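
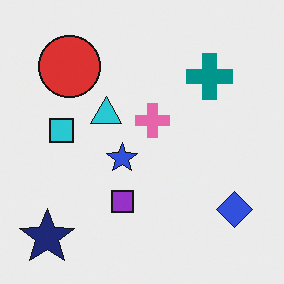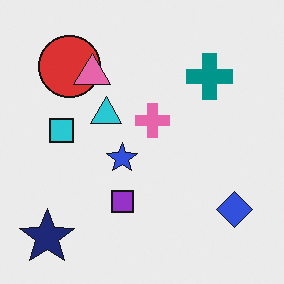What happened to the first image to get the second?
Overlaid with an additional pink triangle.

A pink triangle appears in the second image that is absent from the first.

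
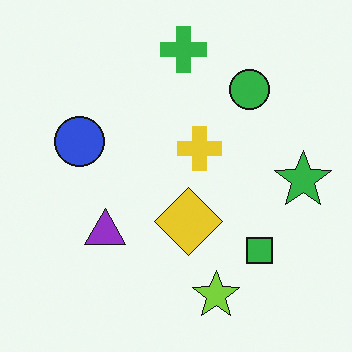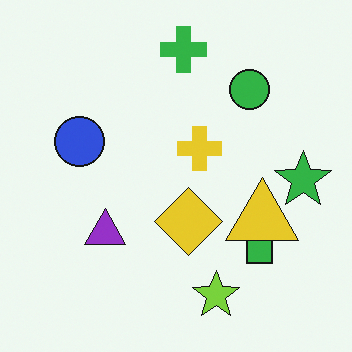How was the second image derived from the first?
The second image is the first overlaid with an additional yellow triangle.

A yellow triangle appears in the second image that is absent from the first.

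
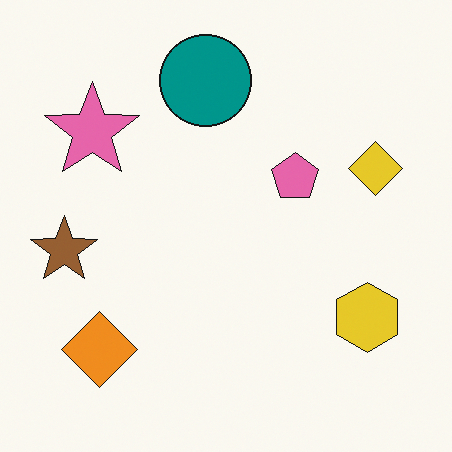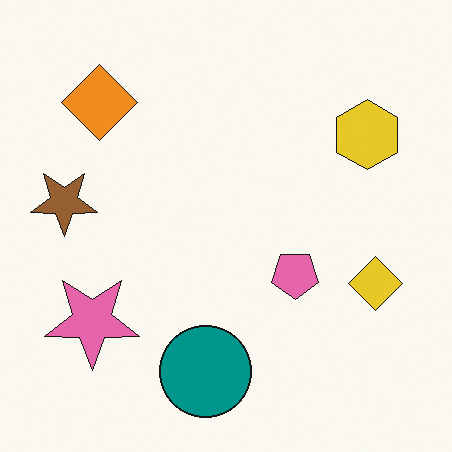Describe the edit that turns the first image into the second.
The transformation is: flipped vertically (top ↔ bottom).

The teal circle is in the top of the first image and the bottom of the second — shapes on opposite sides of the horizontal midline have swapped in a mirror flip.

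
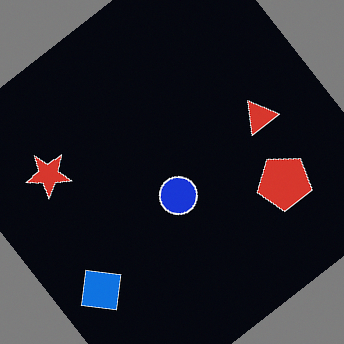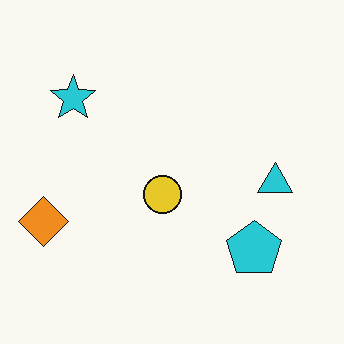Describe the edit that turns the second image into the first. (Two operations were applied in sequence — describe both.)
This is the original image rotated counter-clockwise by a large amount — several tens of degrees, then color-inverted (negative).

Every shape is tilted by the same angle and the image corners show triangular fill wedges — a whole-image rotation by a non-right angle. The light background has become dark and every shape's color is its complement — a photographic negative.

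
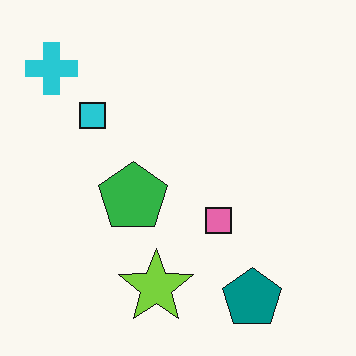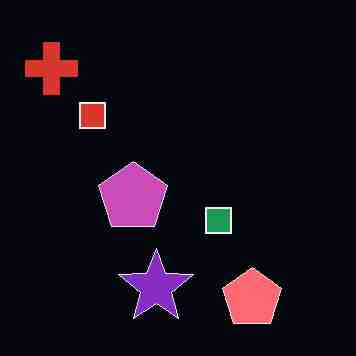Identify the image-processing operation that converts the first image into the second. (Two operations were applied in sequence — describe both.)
The second image is the first color-inverted (negative), then degraded with heavy JPEG compression.

The light background has become dark and every shape's color is its complement — a photographic negative. Blocky 8×8 compression artifacts appear around shape edges and the flat background shows ringing — characteristic JPEG degradation.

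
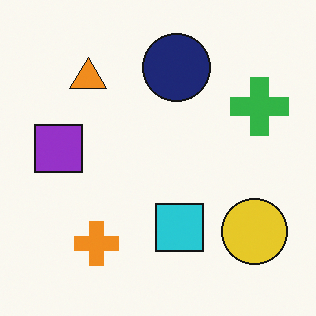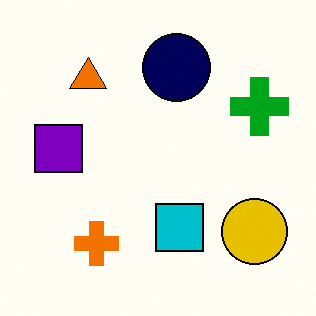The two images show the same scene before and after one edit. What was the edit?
Given slightly increased contrast.

Tones are pushed away from mid-grey across the whole image — a global contrast change.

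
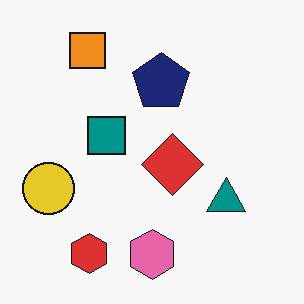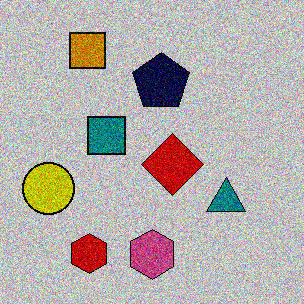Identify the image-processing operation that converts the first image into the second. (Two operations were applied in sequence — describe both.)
This is the original image aggressively posterized, then degraded with a thick layer of grain.

Each flat color has snapped to a coarser quantized level — most visibly, the near-white background has dropped to a flat grey. Random speckle covers the whole image, including the flat background.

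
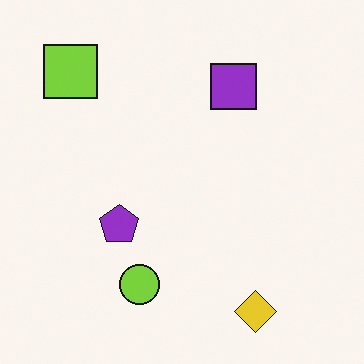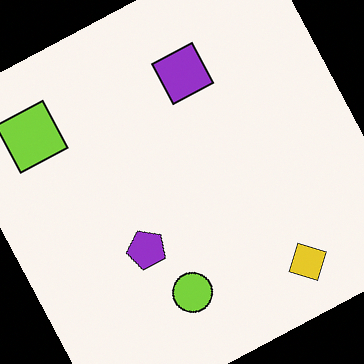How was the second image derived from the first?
The second image is the first rotated counter-clockwise by a moderate amount.

Every shape is tilted by the same angle and the image corners show triangular fill wedges — a whole-image rotation by a non-right angle.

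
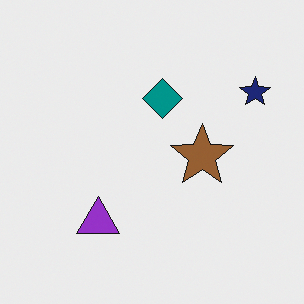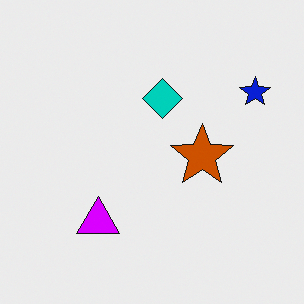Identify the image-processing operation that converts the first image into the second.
Heavily oversaturated.

All colors are more vivid — a global saturation change.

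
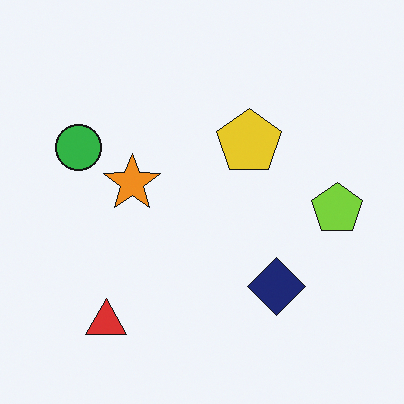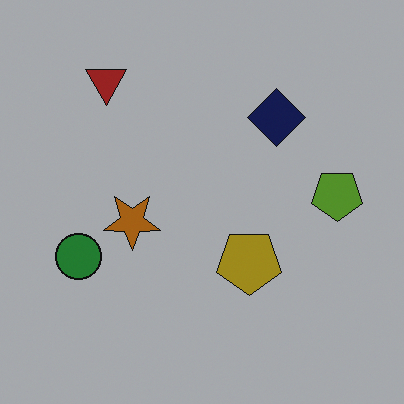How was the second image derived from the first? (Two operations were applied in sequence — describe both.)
The second image is the first flipped vertically (top ↔ bottom), then substantially darkened.

The red triangle is in the bottom-left of the first image and the top-left of the second — shapes on opposite sides of the horizontal midline have swapped in a mirror flip. Every pixel — background and shapes alike — is uniformly darkened.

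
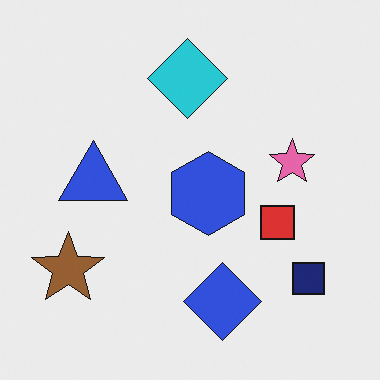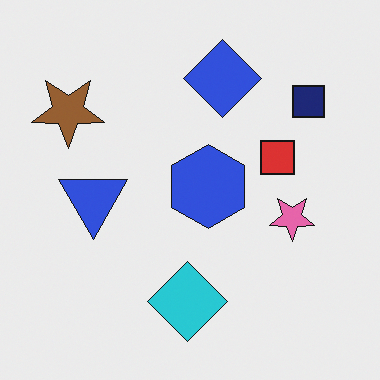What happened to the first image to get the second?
The image was flipped vertically (top ↔ bottom).

The cyan diamond is in the top of the first image and the bottom of the second — shapes on opposite sides of the horizontal midline have swapped in a mirror flip.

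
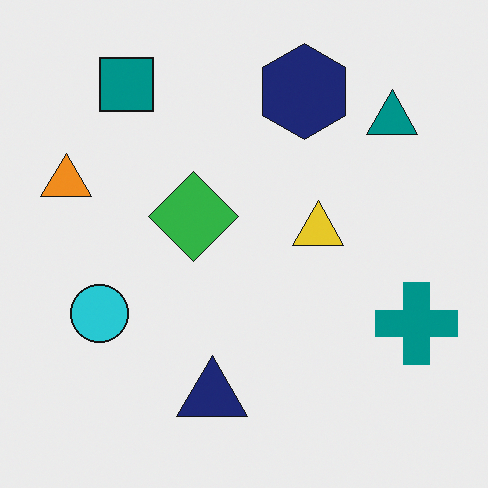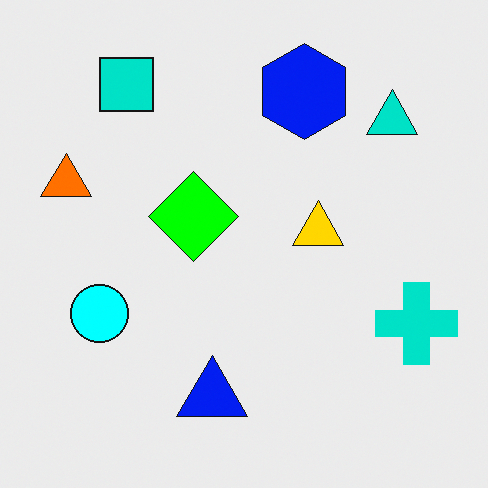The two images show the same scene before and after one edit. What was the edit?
The transformation is: heavily oversaturated.

All colors are more vivid — a global saturation change.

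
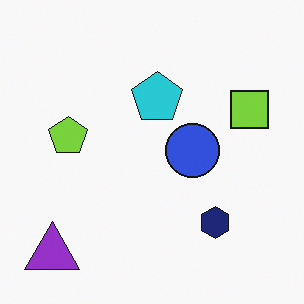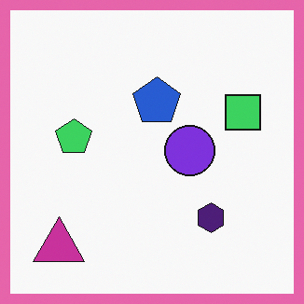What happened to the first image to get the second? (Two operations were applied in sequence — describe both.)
Hue-shifted slightly, then framed with a pink border.

Every shape's color has rotated by the same amount around the hue wheel — a uniform hue shift. A solid pink frame runs around the edge of the second image, with the content slightly shrunk inside it.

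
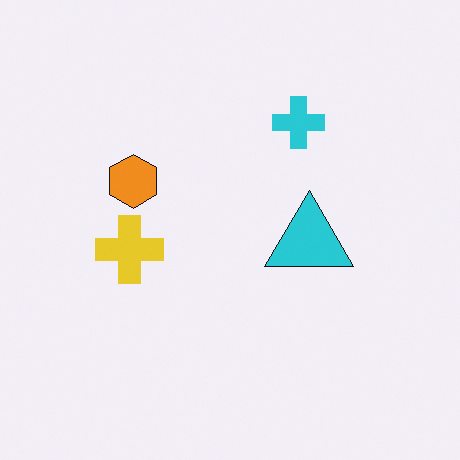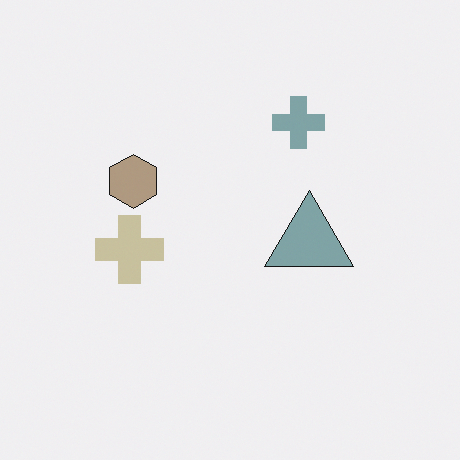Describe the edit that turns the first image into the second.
The transformation is: heavily desaturated.

All colors are more muted and greyish — a global saturation change.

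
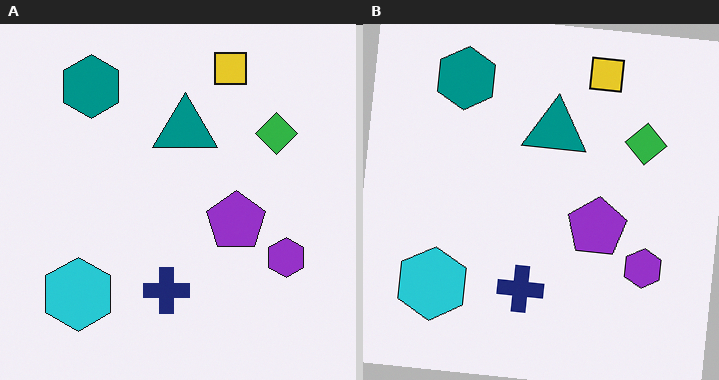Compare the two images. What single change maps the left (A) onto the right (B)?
It was rotated clockwise by a few degrees.

Every shape is tilted by the same angle and the image corners show triangular fill wedges — a whole-image rotation by a non-right angle.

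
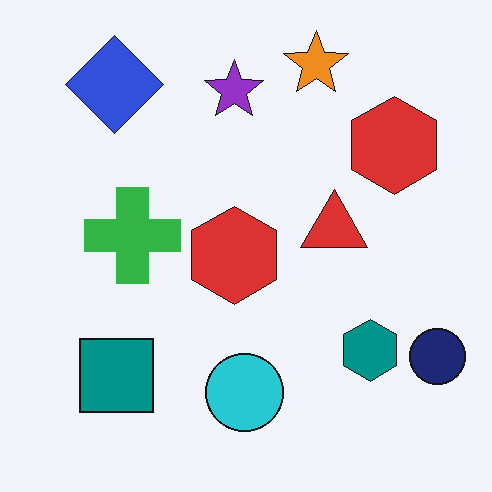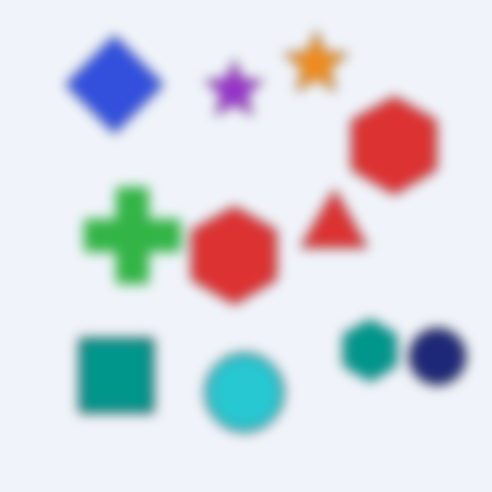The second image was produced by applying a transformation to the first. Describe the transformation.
The second image is the first heavily blurred.

Shape edges and outlines are uniformly softened across the whole image.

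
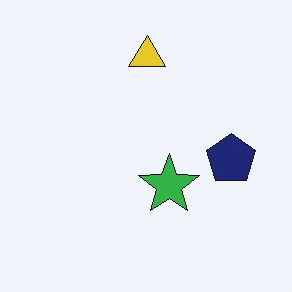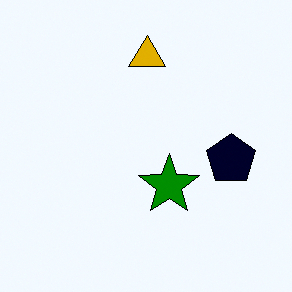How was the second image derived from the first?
The image was boosted in contrast.

Tones are pushed away from mid-grey across the whole image — a global contrast change.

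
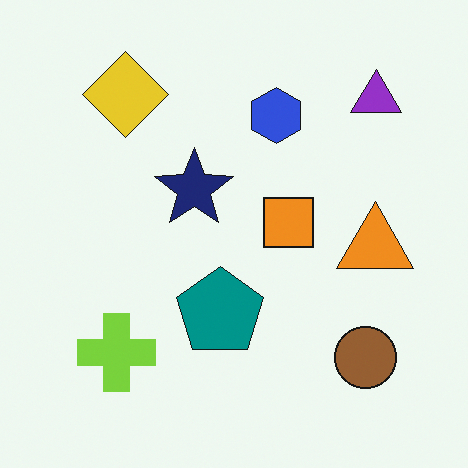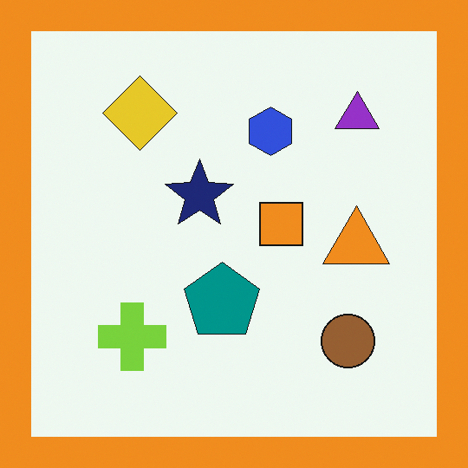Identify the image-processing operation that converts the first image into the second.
This is the original image framed with a orange border.

A solid orange frame runs around the edge of the second image, with the content slightly shrunk inside it.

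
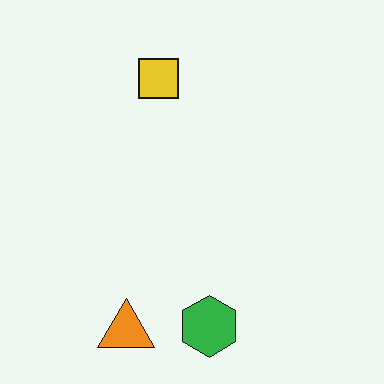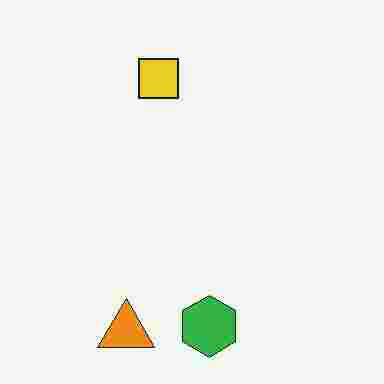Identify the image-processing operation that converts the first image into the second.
Heavily JPEG-compressed with obvious blocking artifacts.

Blocky 8×8 compression artifacts appear around shape edges and the flat background shows ringing — characteristic JPEG degradation.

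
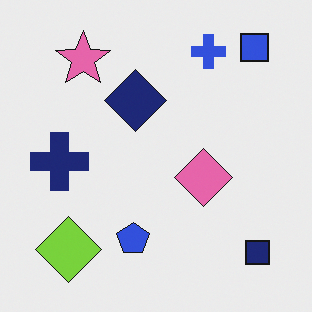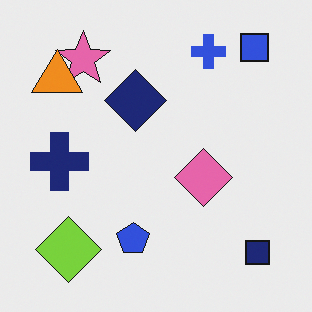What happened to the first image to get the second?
Overlaid with an additional orange triangle.

An orange triangle appears in the second image that is absent from the first.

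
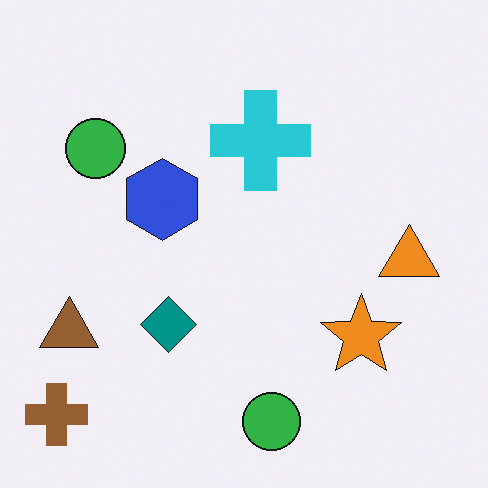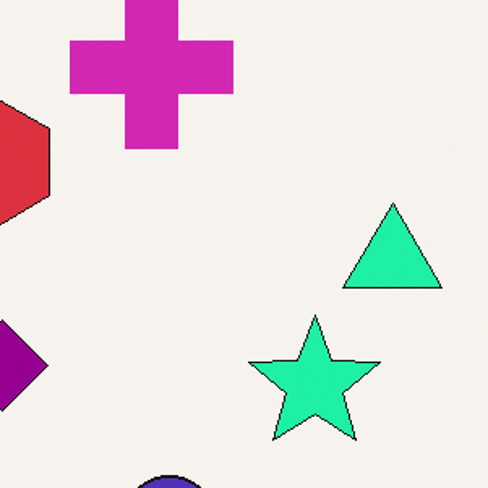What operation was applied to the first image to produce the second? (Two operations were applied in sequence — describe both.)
The transformation is: hue-shifted through roughly a third of the color wheel, then cropped tightly and scaled back up.

Every shape's color has rotated by the same amount around the hue wheel — a uniform hue shift. The visible shapes are larger and the field of view is narrower; shapes near the original edges may be partly or wholly outside the frame — a crop-and-rescale.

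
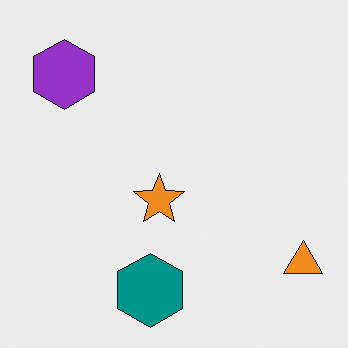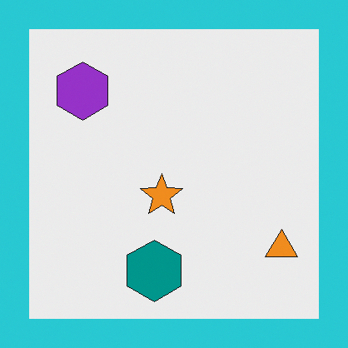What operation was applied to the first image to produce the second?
The second image is the first framed with a cyan border.

A solid cyan frame runs around the edge of the second image, with the content slightly shrunk inside it.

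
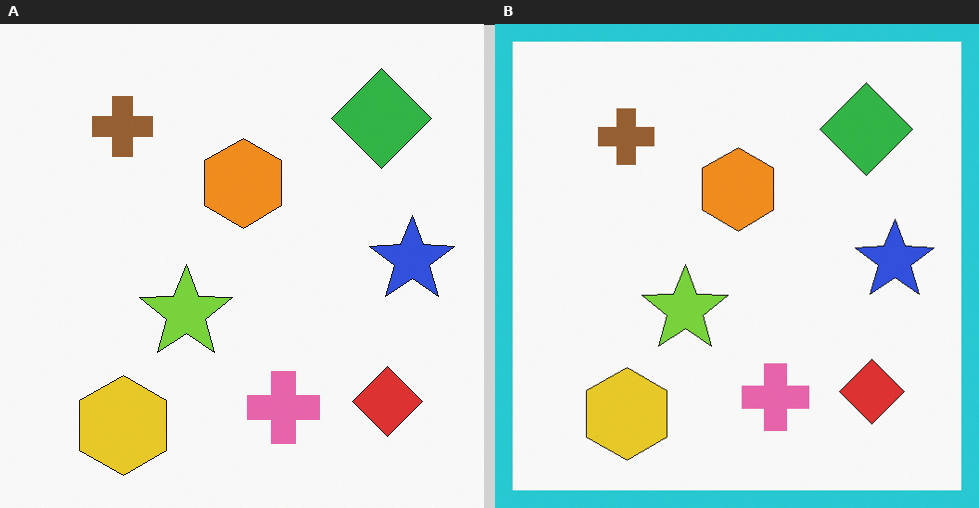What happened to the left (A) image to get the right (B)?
The transformation is: framed with a cyan border.

A solid cyan frame runs around the edge of the right (B) image, with the content slightly shrunk inside it.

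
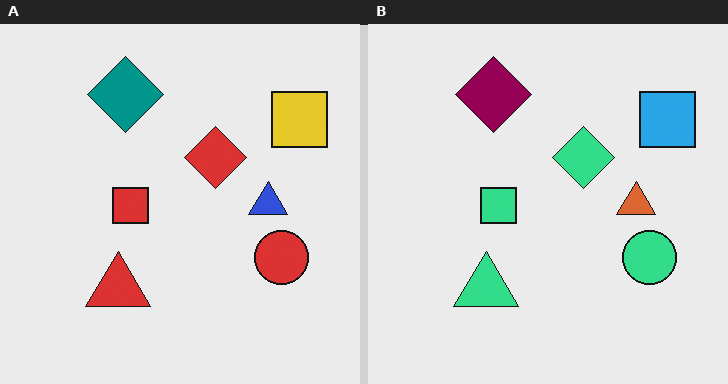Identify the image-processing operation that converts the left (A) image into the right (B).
Hue-shifted by a moderate amount.

Every shape's color has rotated by the same amount around the hue wheel — a uniform hue shift.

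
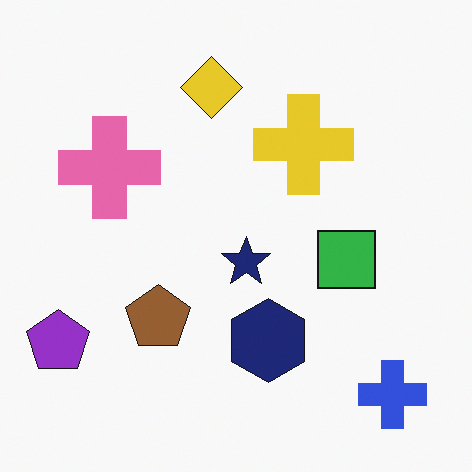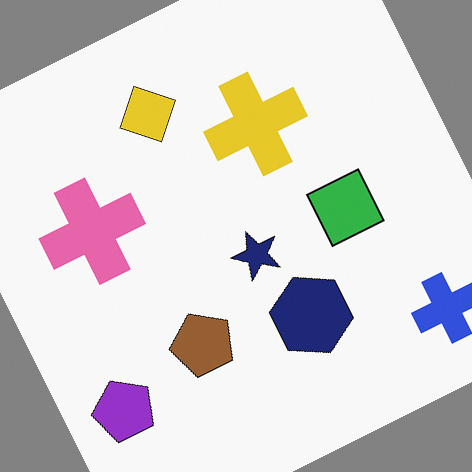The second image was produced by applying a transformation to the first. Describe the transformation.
The transformation is: rotated counter-clockwise by a moderate amount.

Every shape is tilted by the same angle and the image corners show triangular fill wedges — a whole-image rotation by a non-right angle.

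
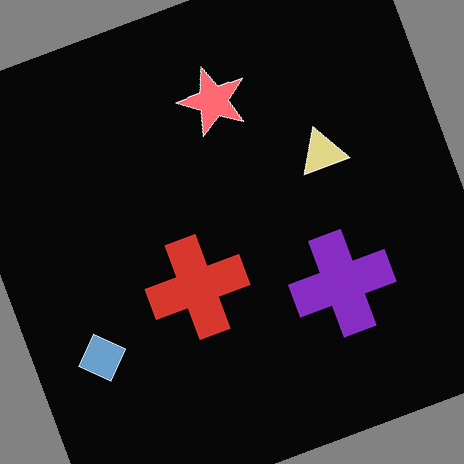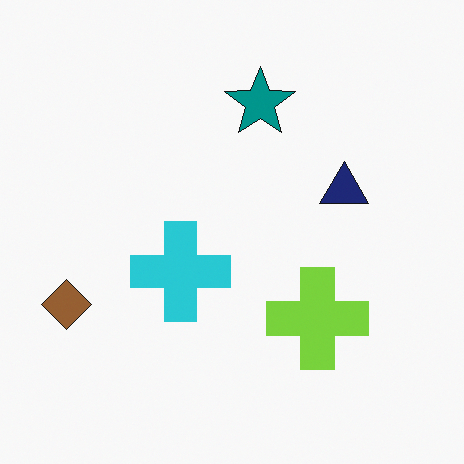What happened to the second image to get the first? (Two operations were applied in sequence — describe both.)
The transformation is: color-inverted (negative), then rotated counter-clockwise by a moderate amount.

The light background has become dark and every shape's color is its complement — a photographic negative. Every shape is tilted by the same angle and the image corners show triangular fill wedges — a whole-image rotation by a non-right angle.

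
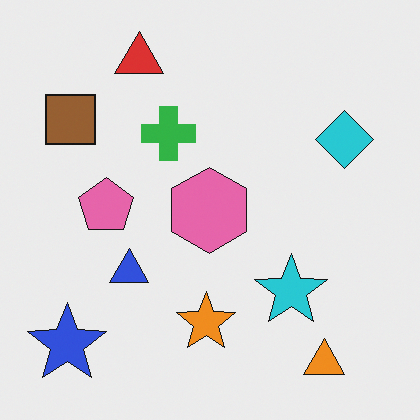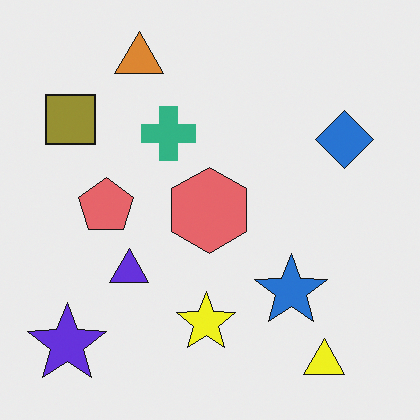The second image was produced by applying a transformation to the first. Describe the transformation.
Hue-shifted by a small amount.

Every shape's color has rotated by the same amount around the hue wheel — a uniform hue shift.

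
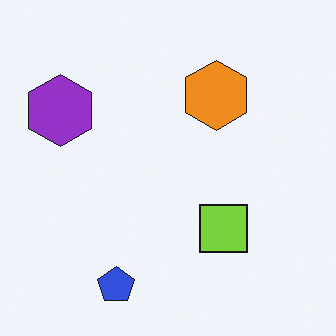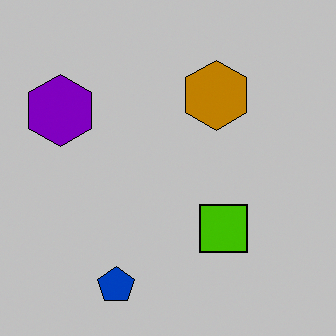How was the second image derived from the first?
This is the original image heavily posterized to just a handful of flat colors.

Each flat color has snapped to a coarser quantized level — most visibly, the near-white background has dropped to a flat grey.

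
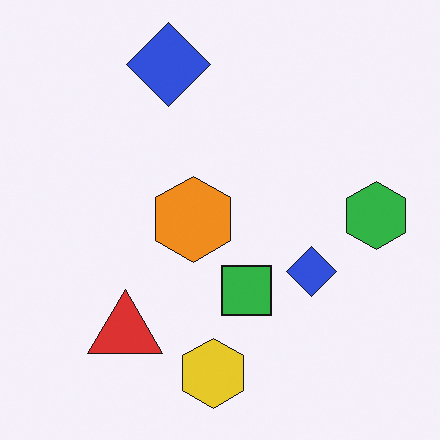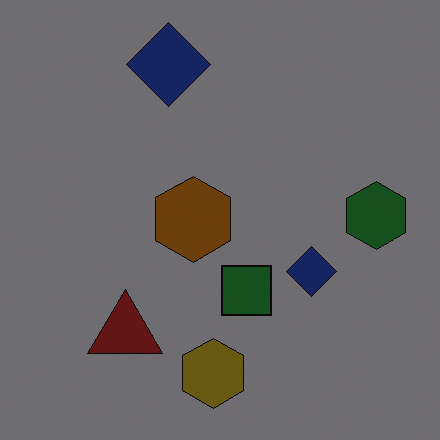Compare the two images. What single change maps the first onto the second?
The transformation is: noticeably darkened.

Every pixel — background and shapes alike — is uniformly darkened.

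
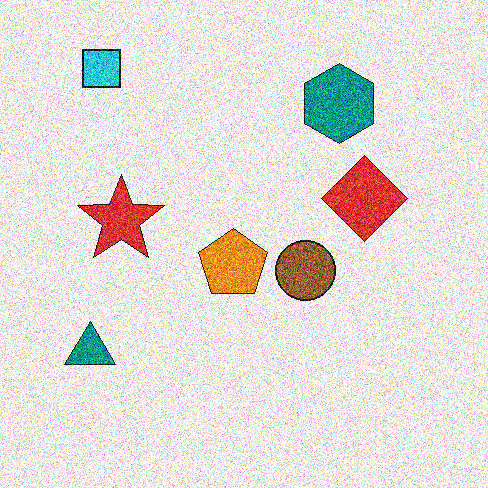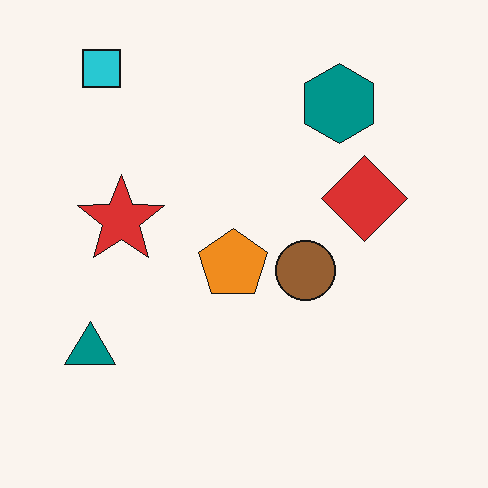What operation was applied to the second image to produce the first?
It was degraded with a thick layer of grain.

Random speckle covers the whole image, including the flat background.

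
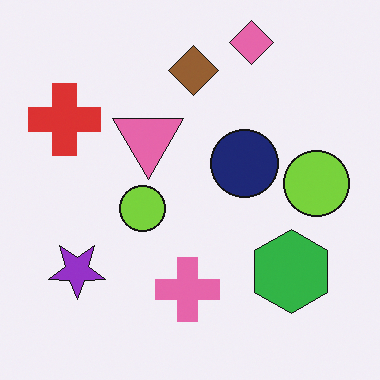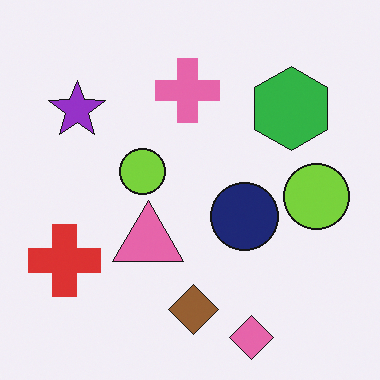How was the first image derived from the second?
The image was flipped vertically (top ↔ bottom).

The pink diamond is in the bottom of the second image and the top of the first — shapes on opposite sides of the horizontal midline have swapped in a mirror flip.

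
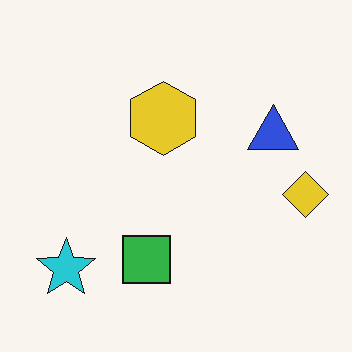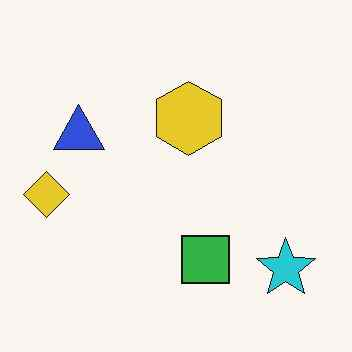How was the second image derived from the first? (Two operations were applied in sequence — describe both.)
It was flipped horizontally (left ↔ right), then given moderate JPEG compression.

The yellow diamond is in the right of the first image and the left of the second — shapes on opposite sides of the vertical midline have swapped in a mirror flip. Blocky 8×8 compression artifacts appear around shape edges and the flat background shows ringing — characteristic JPEG degradation.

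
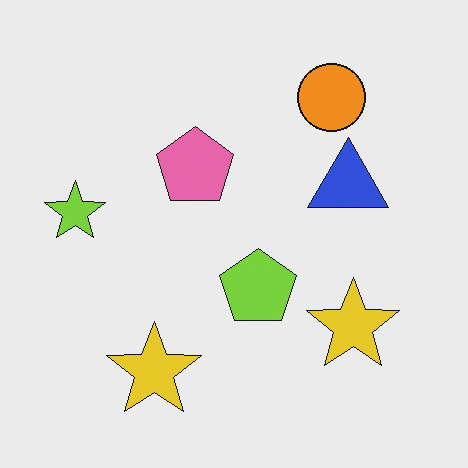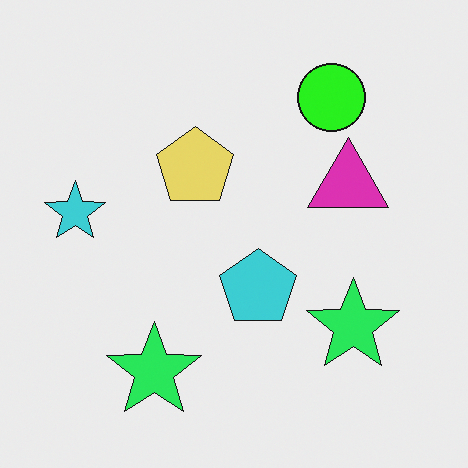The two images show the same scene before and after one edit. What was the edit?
It was hue-shifted noticeably.

Every shape's color has rotated by the same amount around the hue wheel — a uniform hue shift.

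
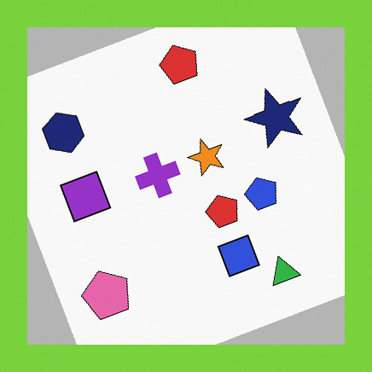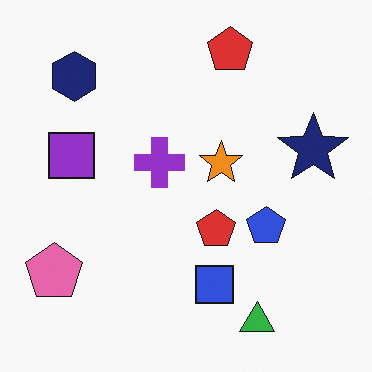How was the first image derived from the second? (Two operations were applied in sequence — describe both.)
The first image is the second rotated counter-clockwise by a moderate amount, then framed with a lime border.

Every shape is tilted by the same angle and the image corners show triangular fill wedges — a whole-image rotation by a non-right angle. A solid lime frame runs around the edge of the first image, with the content slightly shrunk inside it.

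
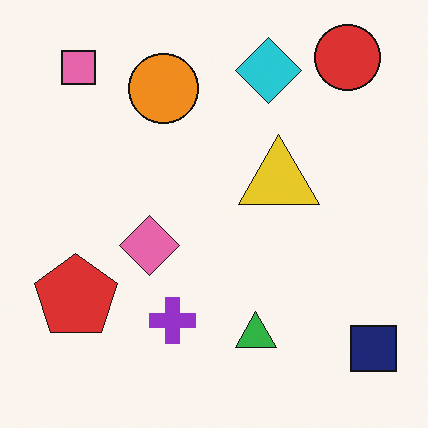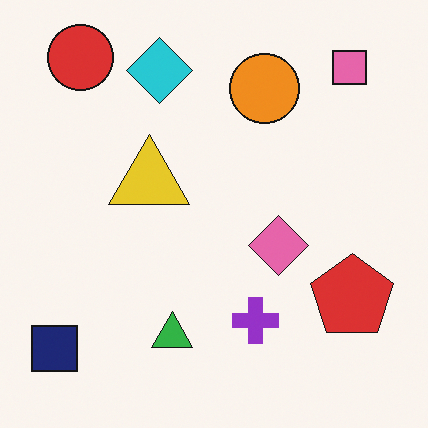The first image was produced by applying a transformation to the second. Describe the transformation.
The image was flipped horizontally (left ↔ right).

The navy square is in the bottom-left of the second image and the bottom-right of the first — shapes on opposite sides of the vertical midline have swapped in a mirror flip.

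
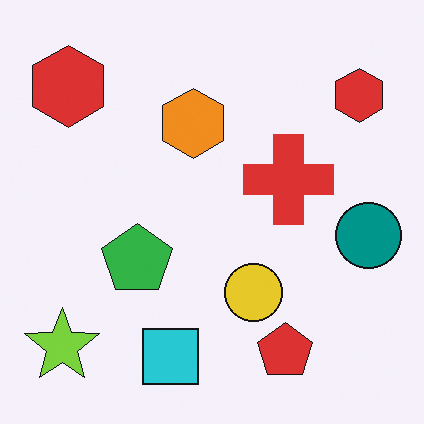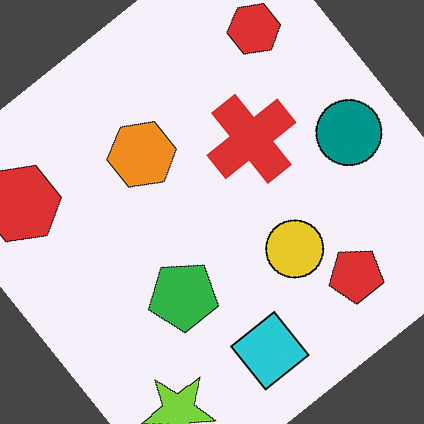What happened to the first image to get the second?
The second image is the first rotated counter-clockwise by a large amount — several tens of degrees.

Every shape is tilted by the same angle and the image corners show triangular fill wedges — a whole-image rotation by a non-right angle.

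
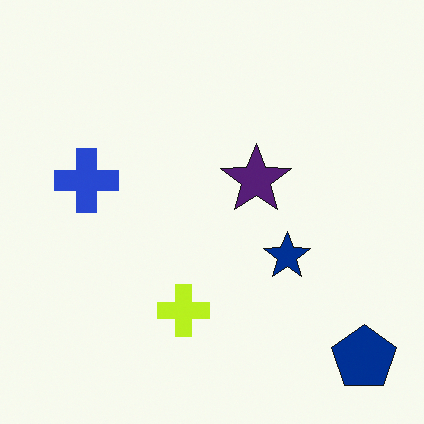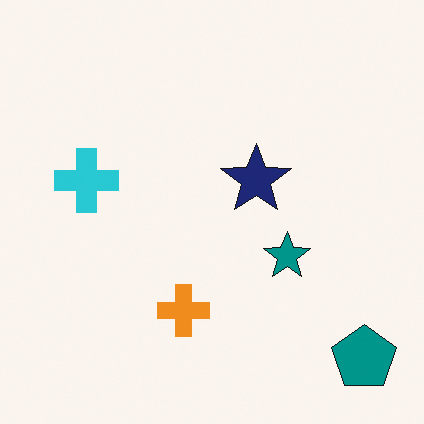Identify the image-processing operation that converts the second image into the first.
This is the original image hue-shifted slightly.

Every shape's color has rotated by the same amount around the hue wheel — a uniform hue shift.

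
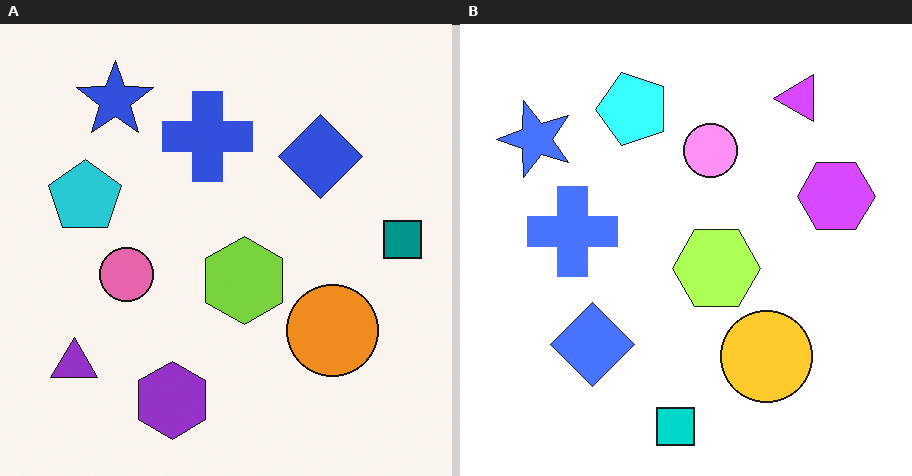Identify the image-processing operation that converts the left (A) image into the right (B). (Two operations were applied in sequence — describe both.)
The image was substantially brightened, then transposed (reflected across the top-left ↔ bottom-right diagonal).

Every pixel — background and shapes alike — is uniformly brightened. Shapes have swapped their row and column positions — what was in the top-right is now in the bottom-left — a diagonal reflection.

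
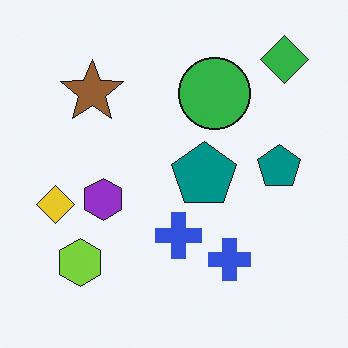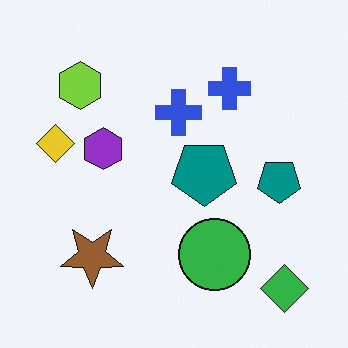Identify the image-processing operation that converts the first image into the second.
Flipped vertically (top ↔ bottom).

The green diamond is in the top-right of the first image and the bottom-right of the second — shapes on opposite sides of the horizontal midline have swapped in a mirror flip.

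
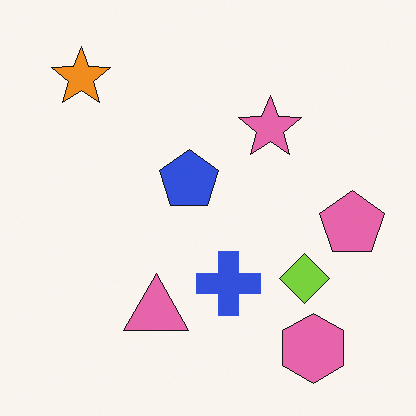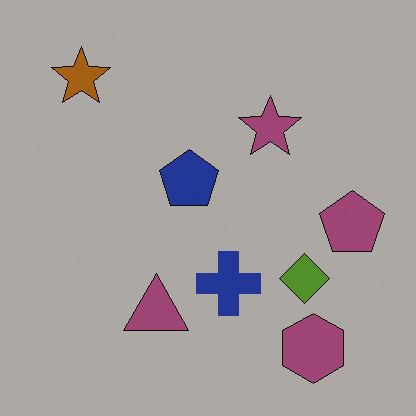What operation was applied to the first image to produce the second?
The second image is the first noticeably darkened.

Every pixel — background and shapes alike — is uniformly darkened.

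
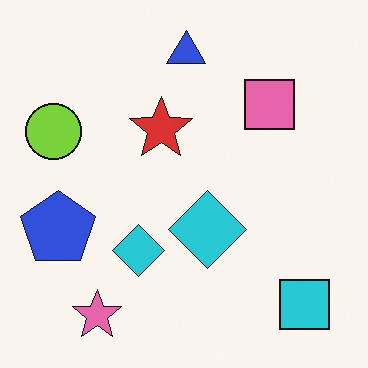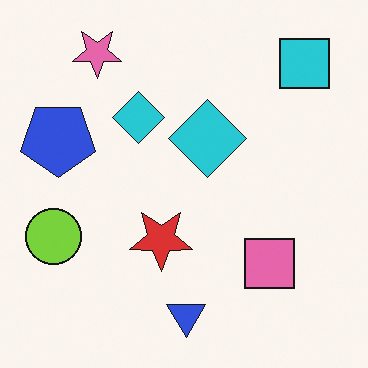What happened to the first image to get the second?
The transformation is: flipped vertically (top ↔ bottom).

The blue triangle is in the top of the first image and the bottom of the second — shapes on opposite sides of the horizontal midline have swapped in a mirror flip.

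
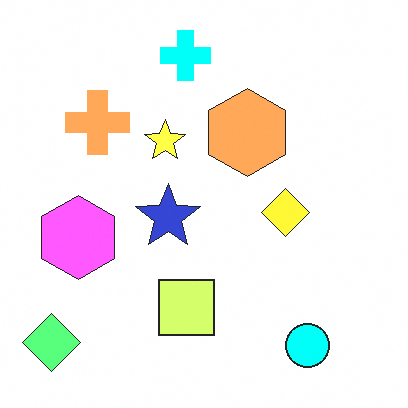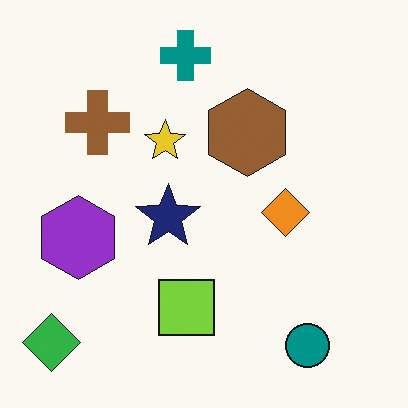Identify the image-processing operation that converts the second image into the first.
Brightened a lot.

Every pixel — background and shapes alike — is uniformly brightened.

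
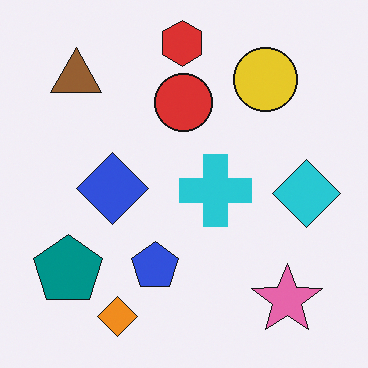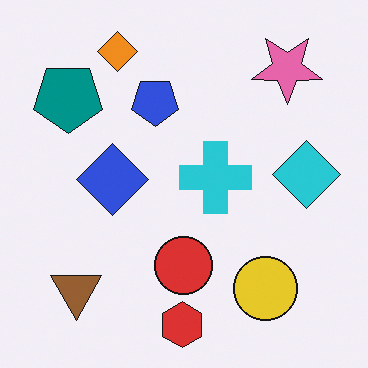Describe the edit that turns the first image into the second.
The image was flipped vertically (top ↔ bottom).

The red hexagon is in the top of the first image and the bottom of the second — shapes on opposite sides of the horizontal midline have swapped in a mirror flip.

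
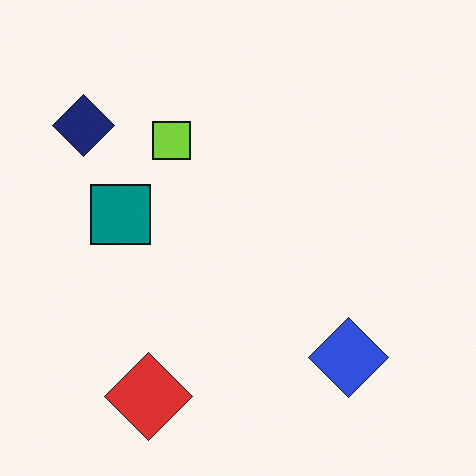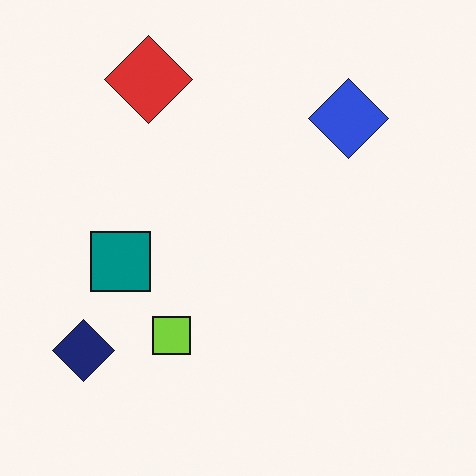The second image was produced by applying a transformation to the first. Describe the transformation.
The transformation is: flipped vertically (top ↔ bottom).

The red diamond is in the bottom-left of the first image and the top-left of the second — shapes on opposite sides of the horizontal midline have swapped in a mirror flip.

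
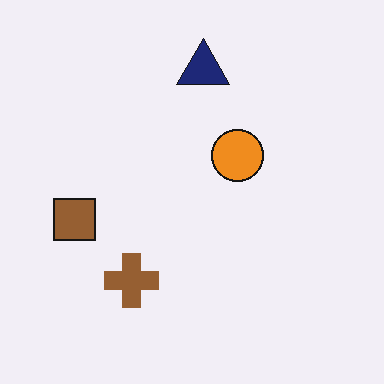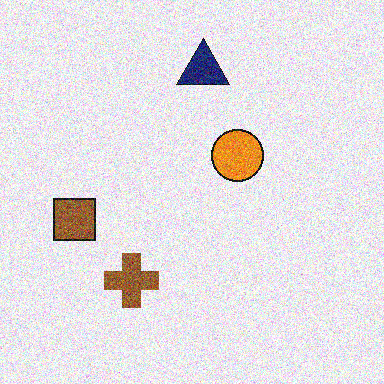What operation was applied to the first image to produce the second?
The transformation is: degraded with strong gaussian noise.

Random speckle covers the whole image, including the flat background.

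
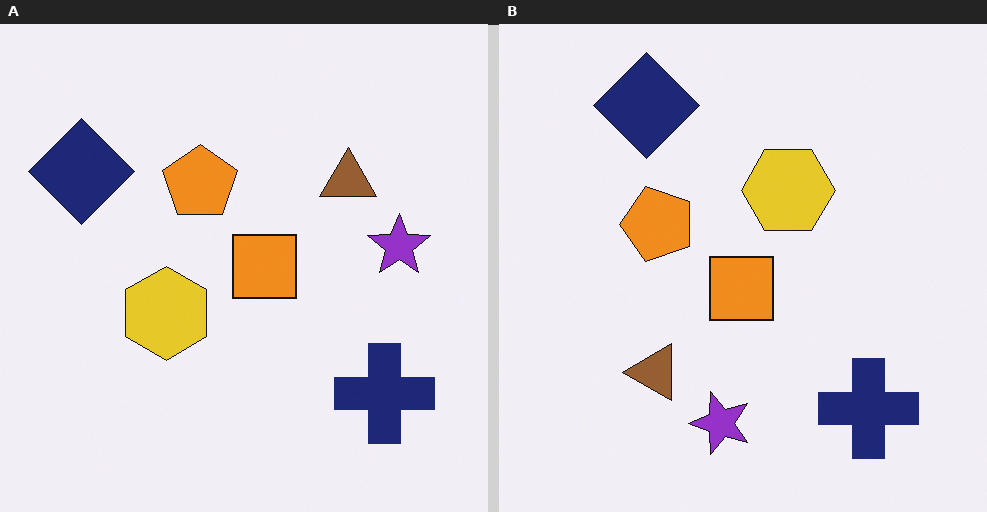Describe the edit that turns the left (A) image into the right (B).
This is the original image transposed (reflected across the top-left ↔ bottom-right diagonal).

Shapes have swapped their row and column positions — what was in the top-right is now in the bottom-left — a diagonal reflection.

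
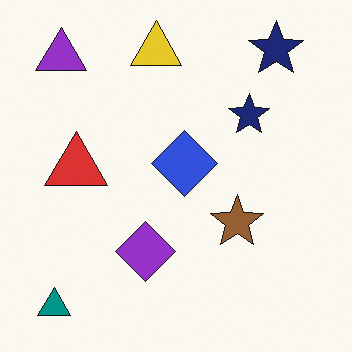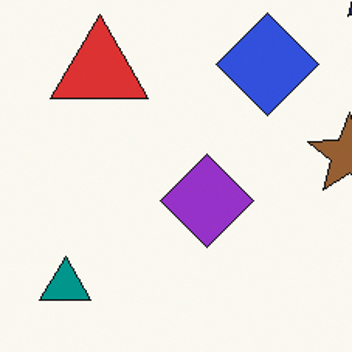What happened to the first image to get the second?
It was cropped slightly and scaled back up.

The visible shapes are larger and the field of view is narrower; shapes near the original edges may be partly or wholly outside the frame — a crop-and-rescale.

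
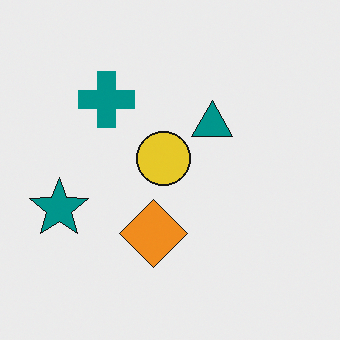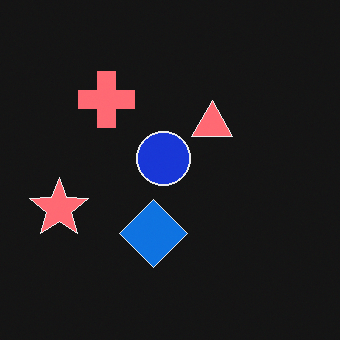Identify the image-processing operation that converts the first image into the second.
This is the original image color-inverted (negative).

The light background has become dark and every shape's color is its complement — a photographic negative.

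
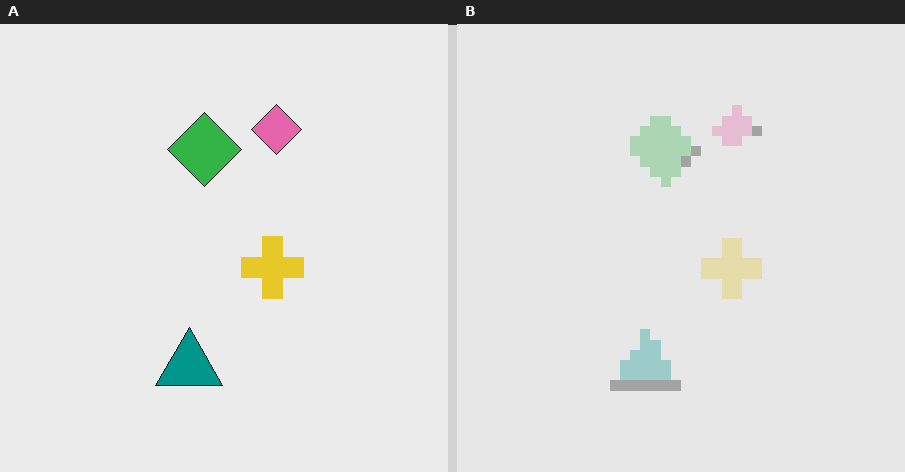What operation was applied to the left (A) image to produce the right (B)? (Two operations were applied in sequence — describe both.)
Coarsely pixelated, then washed out (contrast reduced).

Shapes are reduced to large square blocks; fine edges and outlines are lost — a downscale-then-upscale (mosaic) effect. Tones are pushed toward mid-grey across the whole image — a global contrast change.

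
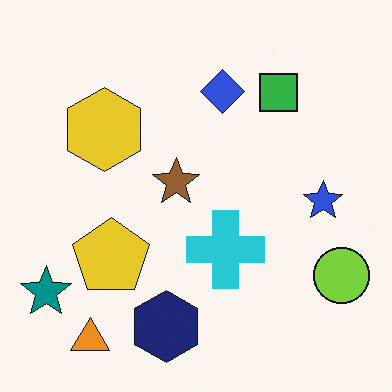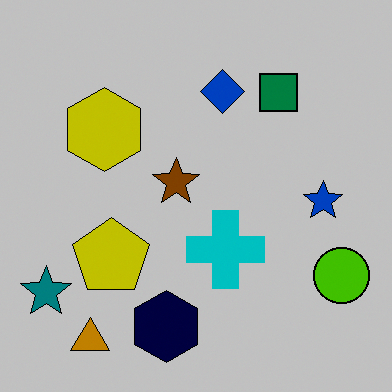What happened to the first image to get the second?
The transformation is: aggressively posterized.

Each flat color has snapped to a coarser quantized level — most visibly, the near-white background has dropped to a flat grey.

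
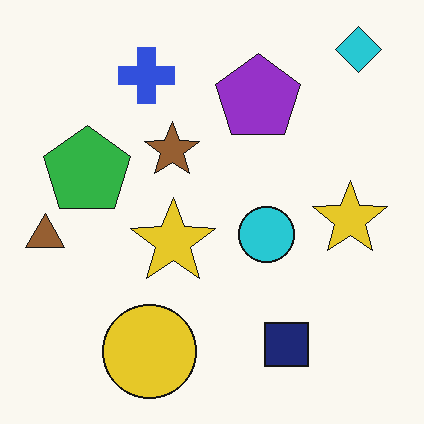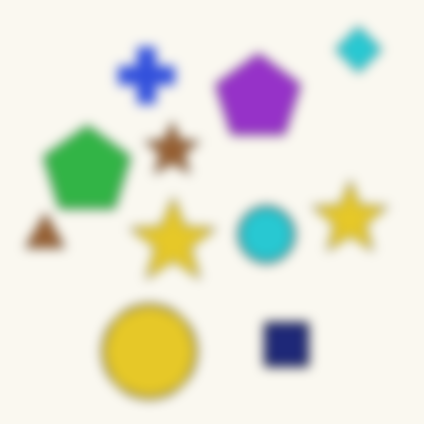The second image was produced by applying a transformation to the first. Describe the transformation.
The second image is the first strongly gaussian-blurred.

Shape edges and outlines are uniformly softened across the whole image.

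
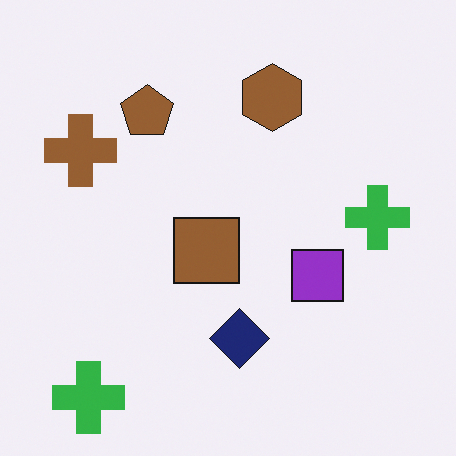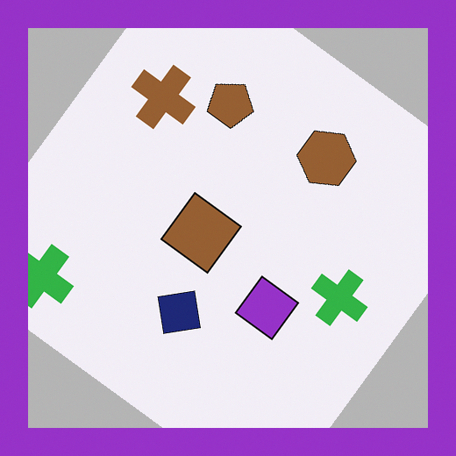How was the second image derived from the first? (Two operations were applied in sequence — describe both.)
The image was rotated clockwise by a large amount — several tens of degrees, then framed with a purple border.

Every shape is tilted by the same angle and the image corners show triangular fill wedges — a whole-image rotation by a non-right angle. A solid purple frame runs around the edge of the second image, with the content slightly shrunk inside it.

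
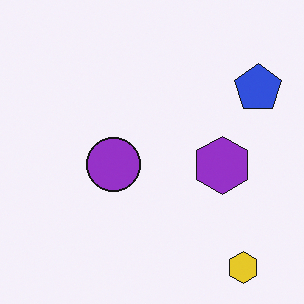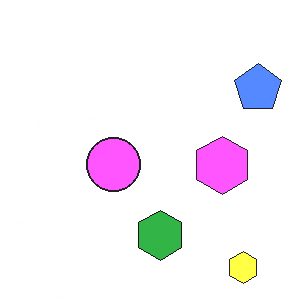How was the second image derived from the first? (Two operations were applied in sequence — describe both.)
The image was noticeably brightened, then overlaid with an additional green hexagon.

Every pixel — background and shapes alike — is uniformly brightened. A green hexagon appears in the second image that is absent from the first.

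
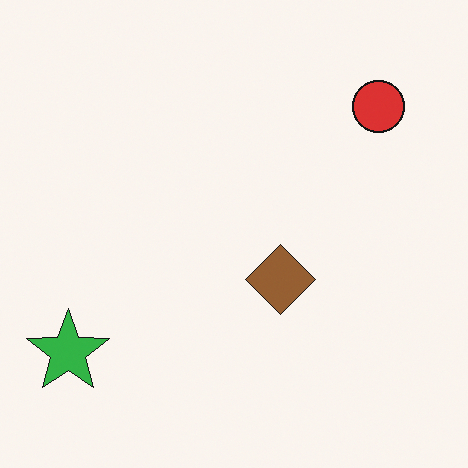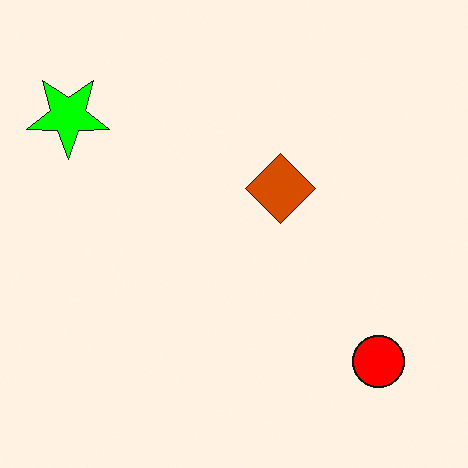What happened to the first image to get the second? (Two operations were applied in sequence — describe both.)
It was heavily oversaturated, then flipped vertically (top ↔ bottom).

All colors are more vivid — a global saturation change. The red circle is in the top-right of the first image and the bottom-right of the second — shapes on opposite sides of the horizontal midline have swapped in a mirror flip.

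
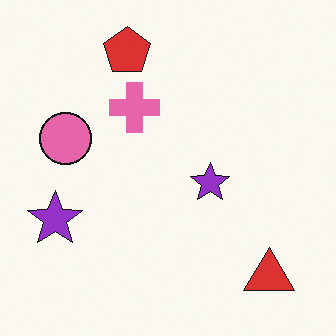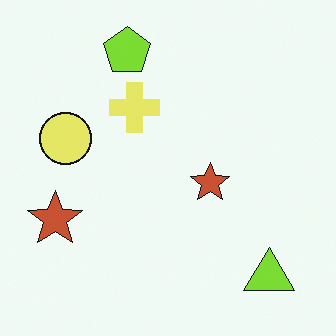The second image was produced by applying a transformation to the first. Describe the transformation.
This is the original image hue-shifted through roughly a third of the color wheel.

Every shape's color has rotated by the same amount around the hue wheel — a uniform hue shift.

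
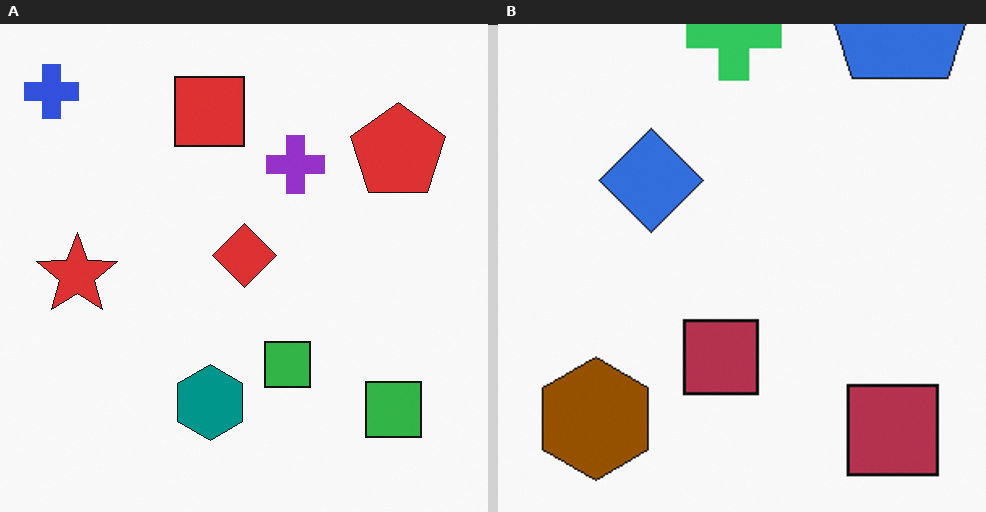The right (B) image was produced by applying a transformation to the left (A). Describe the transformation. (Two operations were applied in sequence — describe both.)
This is the original image cropped tightly and scaled back up, then hue-shifted by a large amount.

The visible shapes are larger and the field of view is narrower; shapes near the original edges may be partly or wholly outside the frame — a crop-and-rescale. Every shape's color has rotated by the same amount around the hue wheel — a uniform hue shift.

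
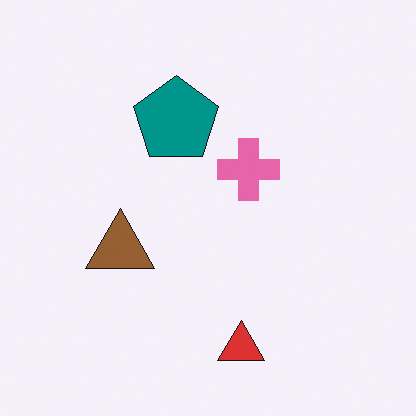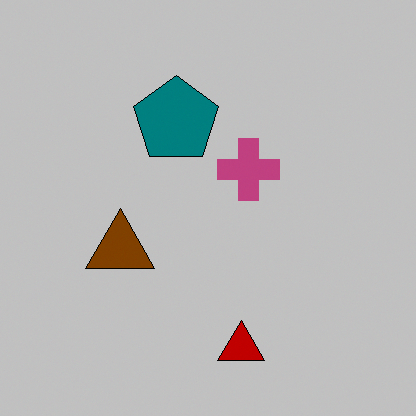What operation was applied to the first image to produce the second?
Aggressively posterized.

Each flat color has snapped to a coarser quantized level — most visibly, the near-white background has dropped to a flat grey.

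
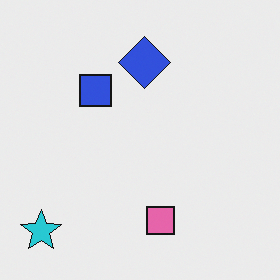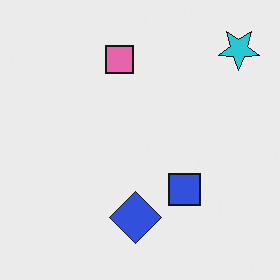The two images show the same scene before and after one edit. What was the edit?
The transformation is: rotated 180°.

The cyan star sits in the bottom-left of the first image and the top-right of the second — consistent with a whole-image 180° rotation.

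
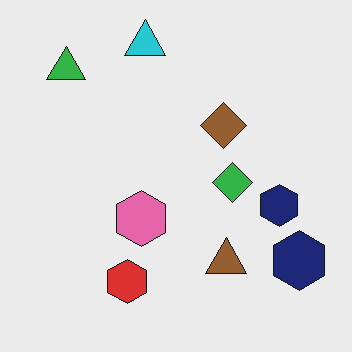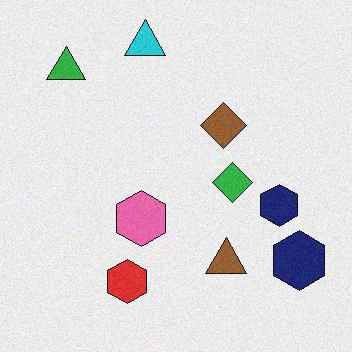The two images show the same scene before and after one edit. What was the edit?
It was degraded with subtle gaussian noise.

Random speckle covers the whole image, including the flat background.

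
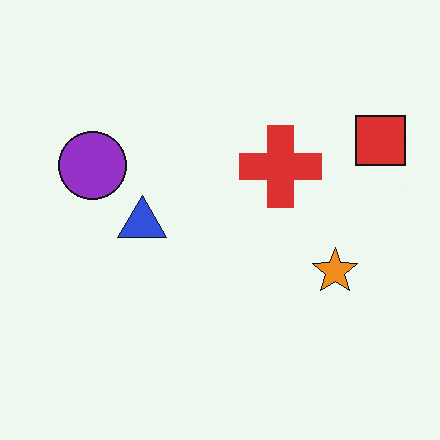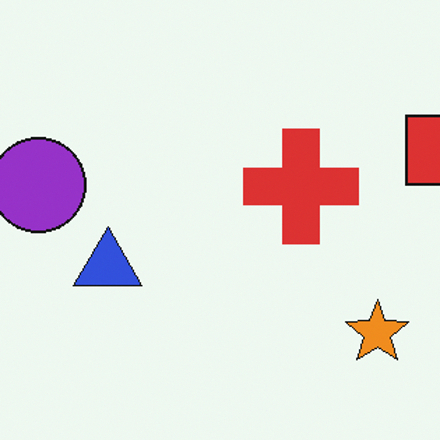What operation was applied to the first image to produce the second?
It was cropped slightly and scaled back up.

The visible shapes are larger and the field of view is narrower; shapes near the original edges may be partly or wholly outside the frame — a crop-and-rescale.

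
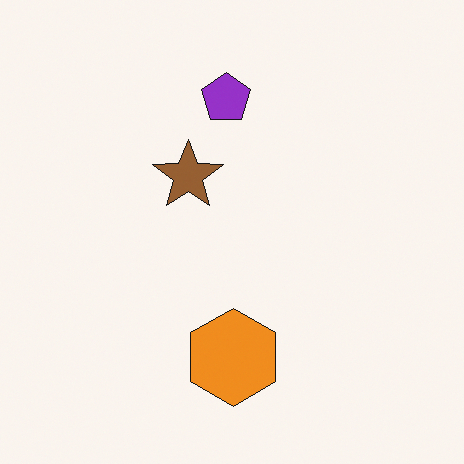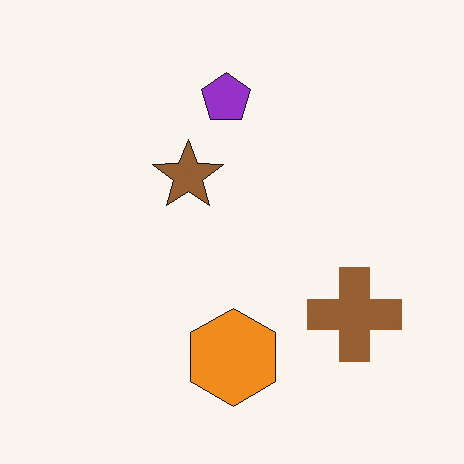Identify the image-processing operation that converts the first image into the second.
The image was overlaid with an additional brown cross.

A brown cross appears in the second image that is absent from the first.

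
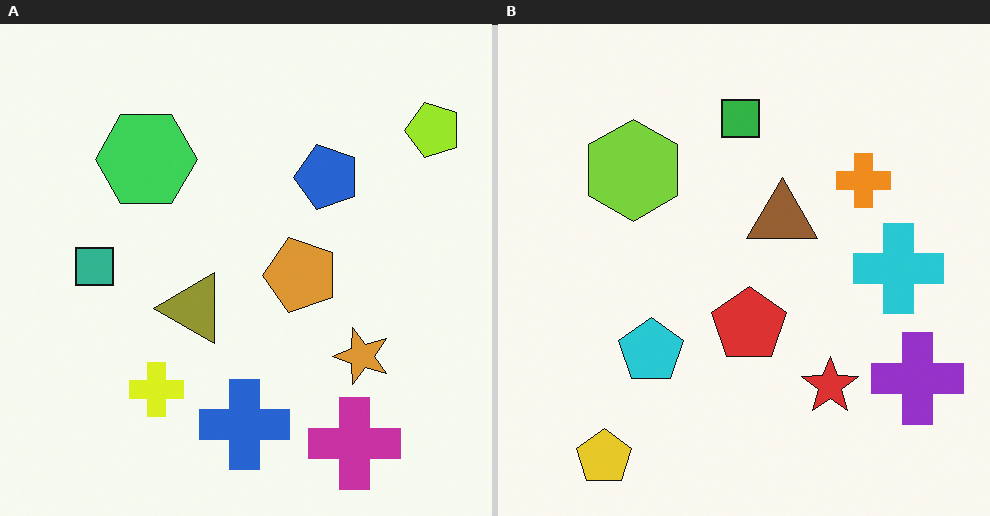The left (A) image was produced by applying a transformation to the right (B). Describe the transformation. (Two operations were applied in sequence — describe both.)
The image was transposed (reflected across the top-left ↔ bottom-right diagonal), then hue-shifted by a small amount.

Shapes have swapped their row and column positions — what was in the top-right is now in the bottom-left — a diagonal reflection. Every shape's color has rotated by the same amount around the hue wheel — a uniform hue shift.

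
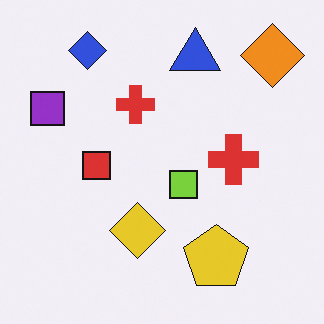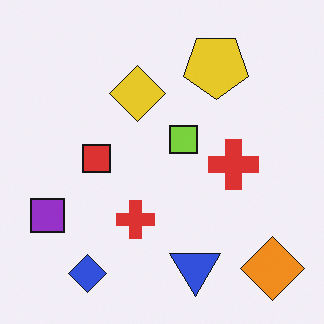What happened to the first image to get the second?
It was flipped vertically (top ↔ bottom).

The blue diamond is in the top-left of the first image and the bottom-left of the second — shapes on opposite sides of the horizontal midline have swapped in a mirror flip.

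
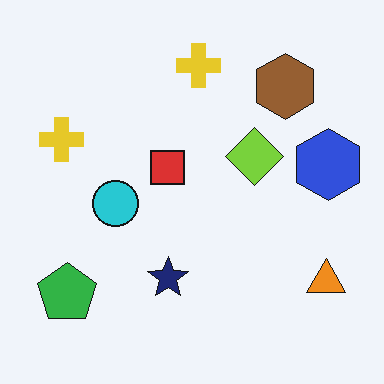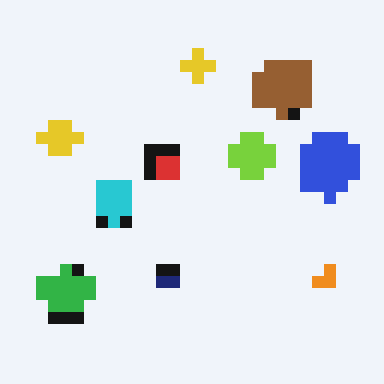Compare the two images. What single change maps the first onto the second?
Coarsely pixelated.

Shapes are reduced to large square blocks; fine edges and outlines are lost — a downscale-then-upscale (mosaic) effect.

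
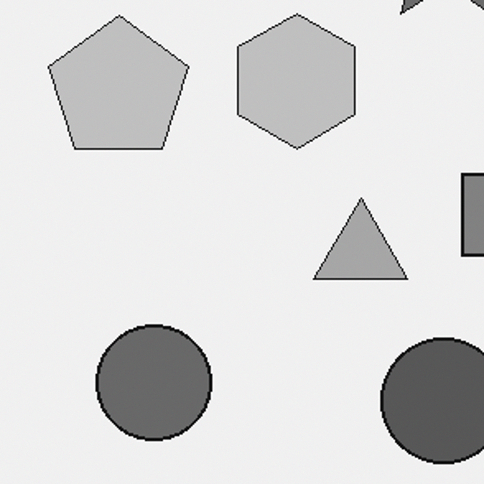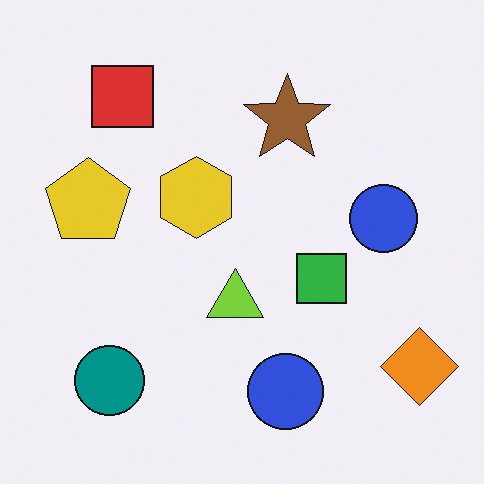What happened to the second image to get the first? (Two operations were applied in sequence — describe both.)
Cropped tightly and scaled back up, then converted to grayscale.

The visible shapes are larger and the field of view is narrower; shapes near the original edges may be partly or wholly outside the frame — a crop-and-rescale. All color is removed — every shape is now a shade of grey.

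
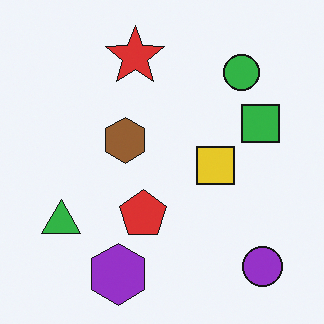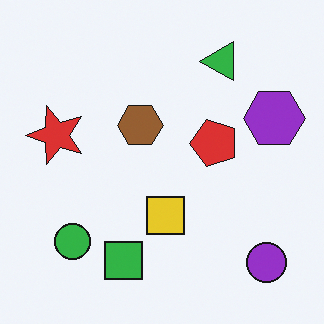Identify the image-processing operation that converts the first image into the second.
Transposed (reflected across the top-left ↔ bottom-right diagonal).

Shapes have swapped their row and column positions — what was in the top-right is now in the bottom-left — a diagonal reflection.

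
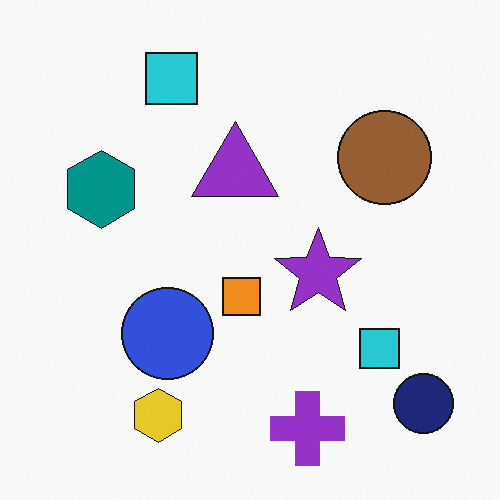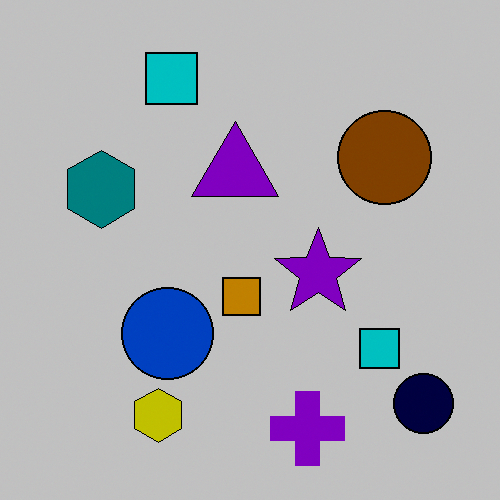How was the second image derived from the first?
The second image is the first heavily posterized to just a handful of flat colors.

Each flat color has snapped to a coarser quantized level — most visibly, the near-white background has dropped to a flat grey.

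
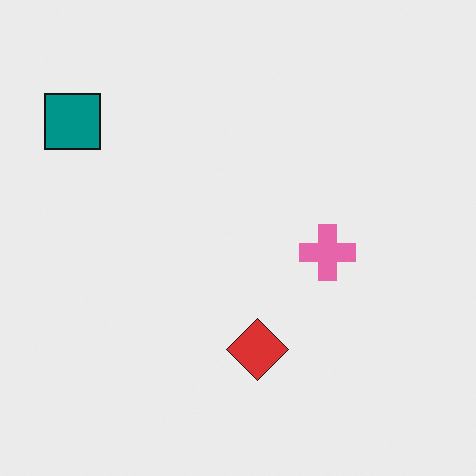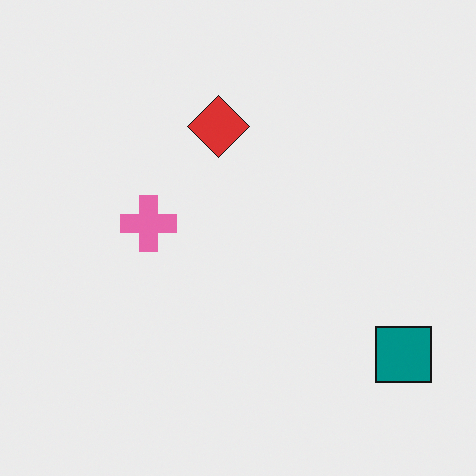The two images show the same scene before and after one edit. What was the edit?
This is the original image rotated 180°.

The teal square sits in the top-left of the first image and the bottom-right of the second — consistent with a whole-image 180° rotation.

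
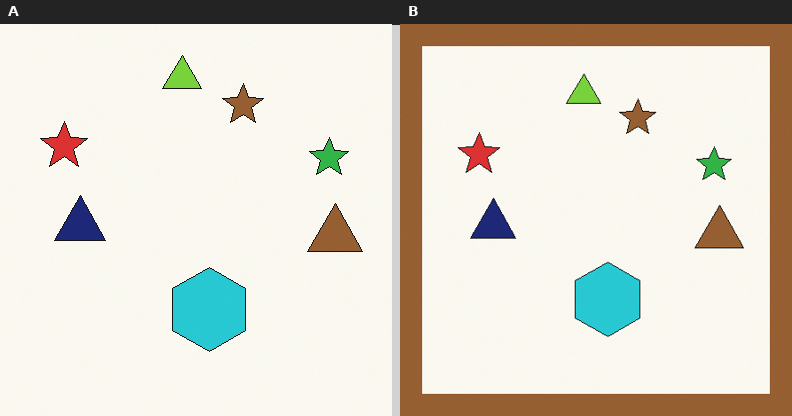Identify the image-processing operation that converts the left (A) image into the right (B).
Framed with a brown border.

A solid brown frame runs around the edge of the right (B) image, with the content slightly shrunk inside it.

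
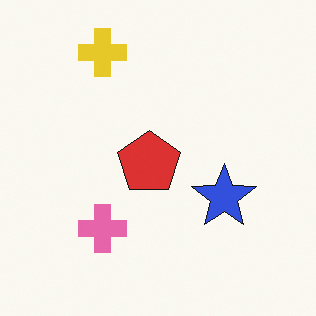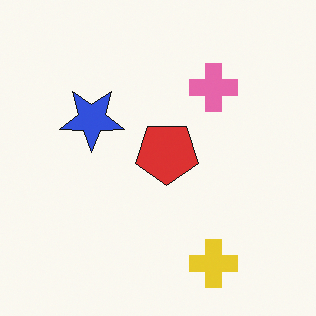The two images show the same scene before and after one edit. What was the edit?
This is the original image rotated 180°.

The yellow cross sits in the top-left of the first image and the bottom-right of the second — consistent with a whole-image 180° rotation.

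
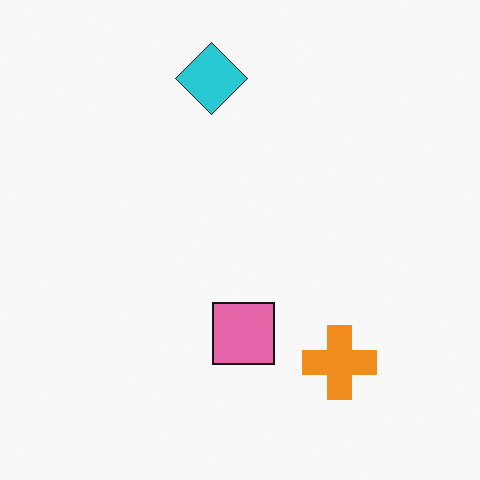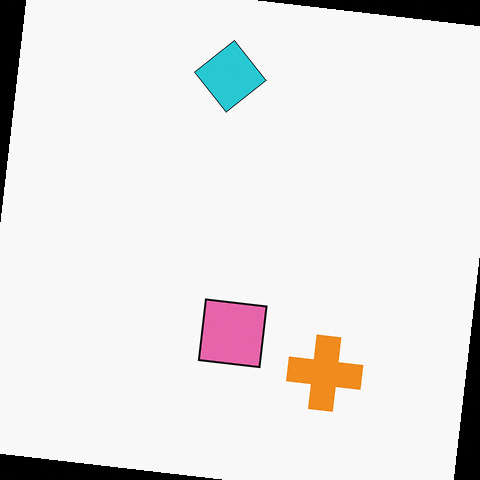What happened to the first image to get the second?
The second image is the first rotated clockwise by a few degrees.

Every shape is tilted by the same angle and the image corners show triangular fill wedges — a whole-image rotation by a non-right angle.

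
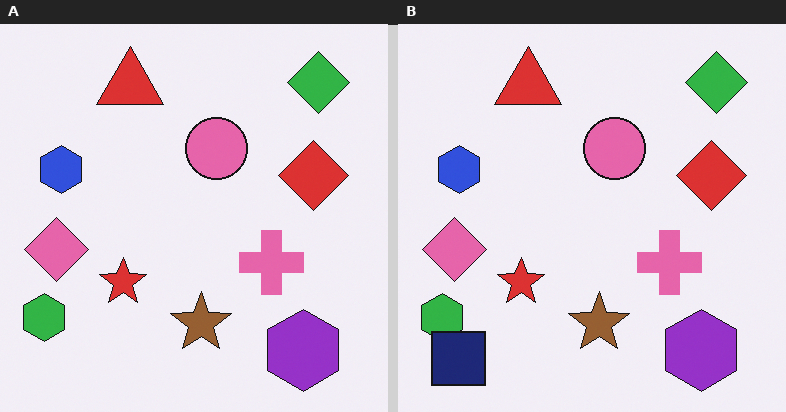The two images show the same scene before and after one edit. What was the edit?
This is the original image overlaid with an additional navy square.

A navy square appears in the right (B) image that is absent from the left (A).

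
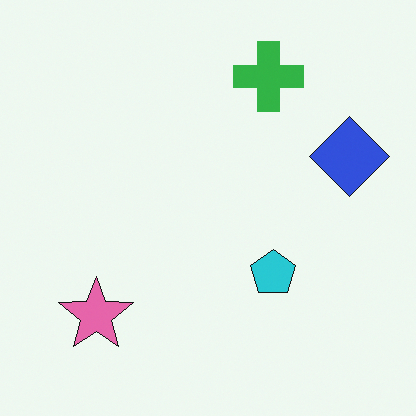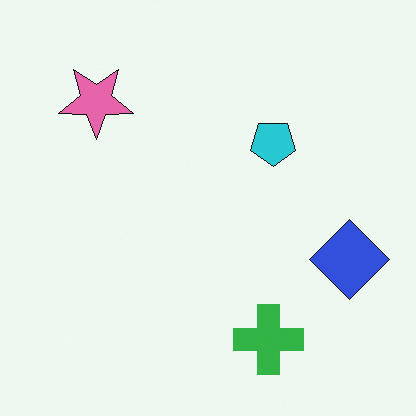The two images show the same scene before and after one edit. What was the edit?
The second image is the first flipped vertically (top ↔ bottom).

The green cross is in the top of the first image and the bottom of the second — shapes on opposite sides of the horizontal midline have swapped in a mirror flip.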